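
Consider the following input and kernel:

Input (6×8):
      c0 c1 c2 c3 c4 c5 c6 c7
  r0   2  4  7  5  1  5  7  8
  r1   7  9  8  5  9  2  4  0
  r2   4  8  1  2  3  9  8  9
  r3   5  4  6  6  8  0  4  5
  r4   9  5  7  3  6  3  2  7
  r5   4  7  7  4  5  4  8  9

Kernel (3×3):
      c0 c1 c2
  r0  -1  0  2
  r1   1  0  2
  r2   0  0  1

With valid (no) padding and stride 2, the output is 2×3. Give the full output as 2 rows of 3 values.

Output[0,0]: The receptive field on the input at this output position is [2 4 7 / 7 9 8 / 4 8 1]. Elementwise product with the kernel and sum: 2·-1 + 7·2 + 7·1 + 8·2 + 1·1.

36 24 38
22 33 31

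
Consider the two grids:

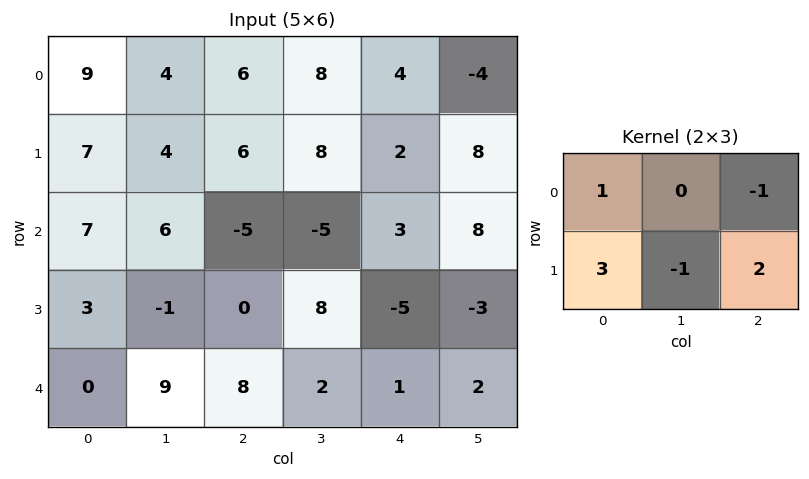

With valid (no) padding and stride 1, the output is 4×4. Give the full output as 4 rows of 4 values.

32 18 16 50
6 9 0 -2
22 24 -26 10
10 14 29 20

Output[0,0]: The receptive field on the input at this output position is [9 4 6 / 7 4 6]. Elementwise product with the kernel and sum: 9·1 + 6·-1 + 7·3 + 4·-1 + 6·2.
Output[0,1]: The receptive field on the input at this output position is [4 6 8 / 4 6 8]. Elementwise product with the kernel and sum: 4·1 + 8·-1 + 4·3 + 6·-1 + 8·2.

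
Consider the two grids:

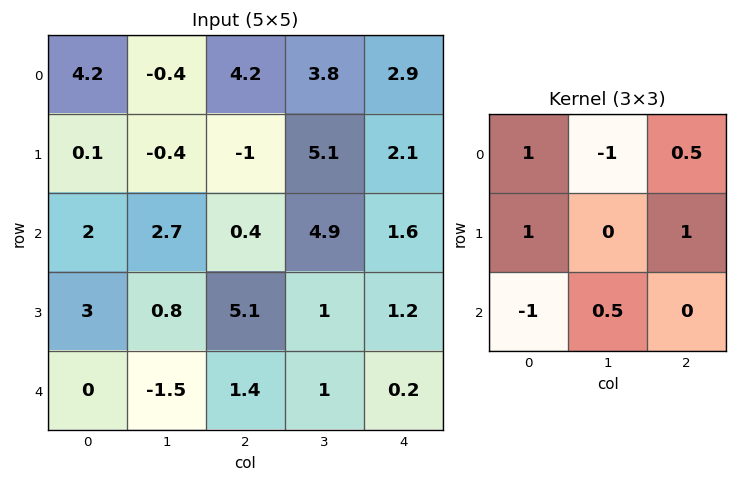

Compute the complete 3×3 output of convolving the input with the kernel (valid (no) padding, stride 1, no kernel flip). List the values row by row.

5.15 -0.5 5
-0.2 12.5 -7.65
6.85 8.75 1.7

Output[0,0]: The receptive field on the input at this output position is [4.2 -0.4 4.2 / 0.1 -0.4 -1 / 2 2.7 0.4]. Elementwise product with the kernel and sum: 4.2·1 + -0.4·-1 + 4.2·0.5 + 0.1·1 + -1·1 + 2·-1 + 2.7·0.5.
Output[0,1]: The receptive field on the input at this output position is [-0.4 4.2 3.8 / -0.4 -1 5.1 / 2.7 0.4 4.9]. Elementwise product with the kernel and sum: -0.4·1 + 4.2·-1 + 3.8·0.5 + -0.4·1 + 5.1·1 + 2.7·-1 + 0.4·0.5.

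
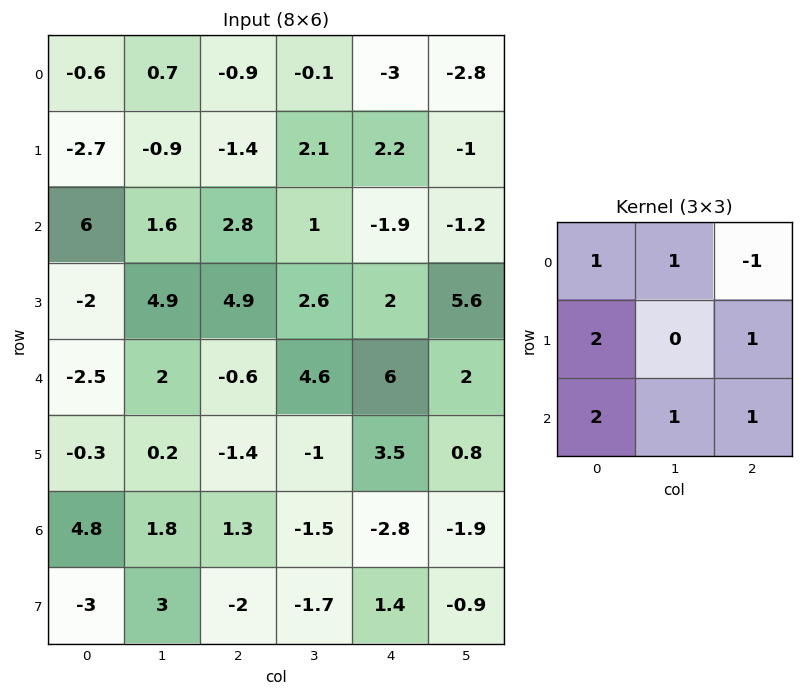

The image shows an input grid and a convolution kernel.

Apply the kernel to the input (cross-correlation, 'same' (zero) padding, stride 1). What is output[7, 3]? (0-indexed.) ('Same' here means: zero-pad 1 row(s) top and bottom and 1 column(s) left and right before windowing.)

-0

The receptive field on the zero-padded input at this output position is [1.3 -1.5 -2.8 / -2 -1.7 1.4 / 0 0 0]. Elementwise product with the kernel and sum: 1.3·1 + -1.5·1 + -2.8·-1 + -2·2 + 1.4·1 + 0·2 + 0·1 + 0·1.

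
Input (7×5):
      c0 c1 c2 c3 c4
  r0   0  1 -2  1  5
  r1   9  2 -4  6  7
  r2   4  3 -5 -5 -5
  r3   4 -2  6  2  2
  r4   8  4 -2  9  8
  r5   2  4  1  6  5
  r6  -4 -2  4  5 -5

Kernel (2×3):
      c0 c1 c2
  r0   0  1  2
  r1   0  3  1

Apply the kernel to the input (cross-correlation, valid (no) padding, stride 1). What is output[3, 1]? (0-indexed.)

13

The receptive field on the input at this output position is [-2 6 2 / 4 -2 9]. Elementwise product with the kernel and sum: 6·1 + 2·2 + -2·3 + 9·1.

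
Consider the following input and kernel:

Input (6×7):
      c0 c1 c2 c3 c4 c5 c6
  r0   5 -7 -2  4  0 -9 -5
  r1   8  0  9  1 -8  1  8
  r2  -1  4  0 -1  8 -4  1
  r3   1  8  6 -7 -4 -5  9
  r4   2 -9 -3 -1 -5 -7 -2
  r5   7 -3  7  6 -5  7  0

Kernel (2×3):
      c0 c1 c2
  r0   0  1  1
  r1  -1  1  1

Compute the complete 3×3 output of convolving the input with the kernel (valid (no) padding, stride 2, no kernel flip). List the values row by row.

-8 -12 3
17 -10 5
-15 -12 3

Output[0,0]: The receptive field on the input at this output position is [5 -7 -2 / 8 0 9]. Elementwise product with the kernel and sum: -7·1 + -2·1 + 8·-1 + 0·1 + 9·1.
Output[0,1]: The receptive field on the input at this output position is [-2 4 0 / 9 1 -8]. Elementwise product with the kernel and sum: 4·1 + 0·1 + 9·-1 + 1·1 + -8·1.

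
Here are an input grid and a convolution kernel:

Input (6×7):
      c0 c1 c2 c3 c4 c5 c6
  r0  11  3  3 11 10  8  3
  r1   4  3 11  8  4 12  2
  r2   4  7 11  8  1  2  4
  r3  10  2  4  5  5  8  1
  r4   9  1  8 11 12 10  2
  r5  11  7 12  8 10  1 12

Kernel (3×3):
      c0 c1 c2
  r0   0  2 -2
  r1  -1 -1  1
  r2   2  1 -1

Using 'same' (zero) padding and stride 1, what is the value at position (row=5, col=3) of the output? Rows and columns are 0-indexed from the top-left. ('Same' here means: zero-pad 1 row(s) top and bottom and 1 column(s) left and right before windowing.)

-12

The receptive field on the zero-padded input at this output position is [8 11 12 / 12 8 10 / 0 0 0]. Elementwise product with the kernel and sum: 11·2 + 12·-2 + 12·-1 + 8·-1 + 10·1 + 0·2 + 0·1 + 0·-1.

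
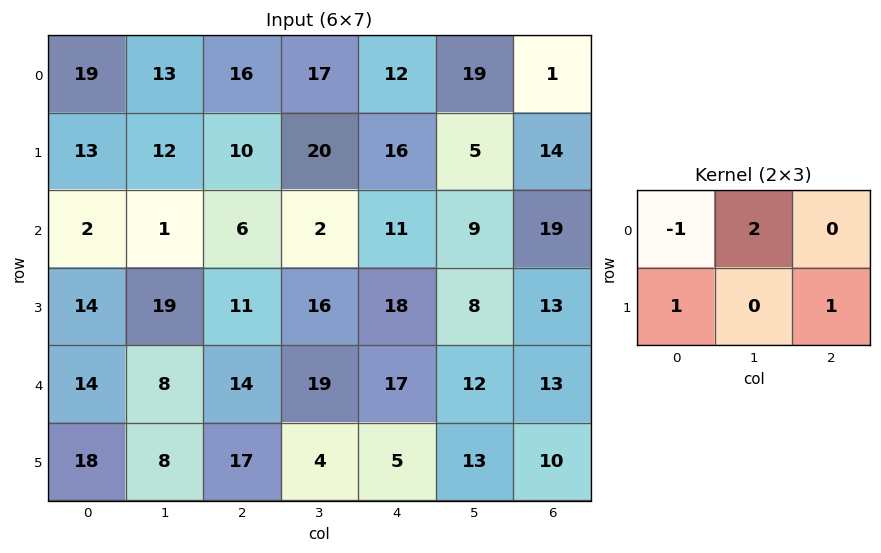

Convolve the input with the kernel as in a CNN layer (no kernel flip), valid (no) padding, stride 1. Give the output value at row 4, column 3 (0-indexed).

The receptive field on the input at this output position is [19 17 12 / 4 5 13]. Elementwise product with the kernel and sum: 19·-1 + 17·2 + 4·1 + 13·1.

32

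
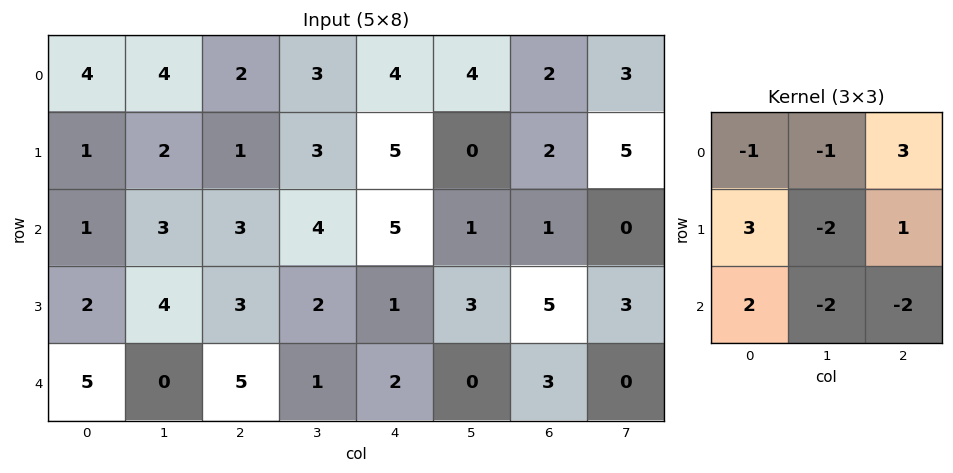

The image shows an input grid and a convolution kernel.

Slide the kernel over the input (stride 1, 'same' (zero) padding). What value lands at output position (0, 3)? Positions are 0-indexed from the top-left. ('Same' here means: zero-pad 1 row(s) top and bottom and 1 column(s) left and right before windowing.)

The receptive field on the zero-padded input at this output position is [0 0 0 / 2 3 4 / 1 3 5]. Elementwise product with the kernel and sum: 0·-1 + 0·-1 + 0·3 + 2·3 + 3·-2 + 4·1 + 1·2 + 3·-2 + 5·-2.

-10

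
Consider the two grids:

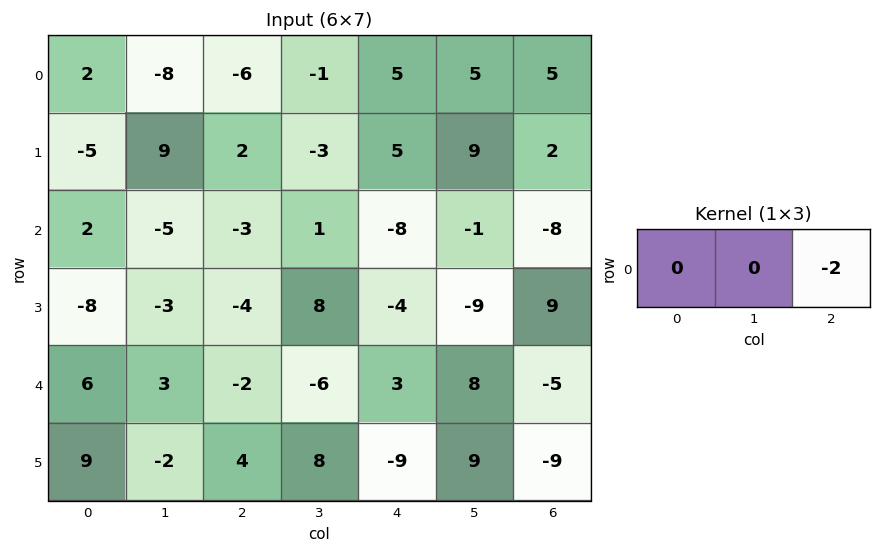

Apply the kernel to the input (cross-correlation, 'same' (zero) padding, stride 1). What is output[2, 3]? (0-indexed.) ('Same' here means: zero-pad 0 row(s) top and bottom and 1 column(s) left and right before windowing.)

The receptive field on the zero-padded input at this output position is [-3 1 -8]. Elementwise product with the kernel and sum: -8·-2.

16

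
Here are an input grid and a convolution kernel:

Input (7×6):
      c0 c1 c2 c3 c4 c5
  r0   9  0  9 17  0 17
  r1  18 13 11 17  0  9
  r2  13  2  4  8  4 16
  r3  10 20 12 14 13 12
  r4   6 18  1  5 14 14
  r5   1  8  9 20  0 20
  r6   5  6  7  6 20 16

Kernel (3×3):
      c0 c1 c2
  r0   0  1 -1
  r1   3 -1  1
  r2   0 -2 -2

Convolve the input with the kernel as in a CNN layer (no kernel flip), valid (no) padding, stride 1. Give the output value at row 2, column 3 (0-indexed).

The receptive field on the input at this output position is [8 4 16 / 14 13 12 / 5 14 14]. Elementwise product with the kernel and sum: 4·1 + 16·-1 + 14·3 + 13·-1 + 12·1 + 14·-2 + 14·-2.

-27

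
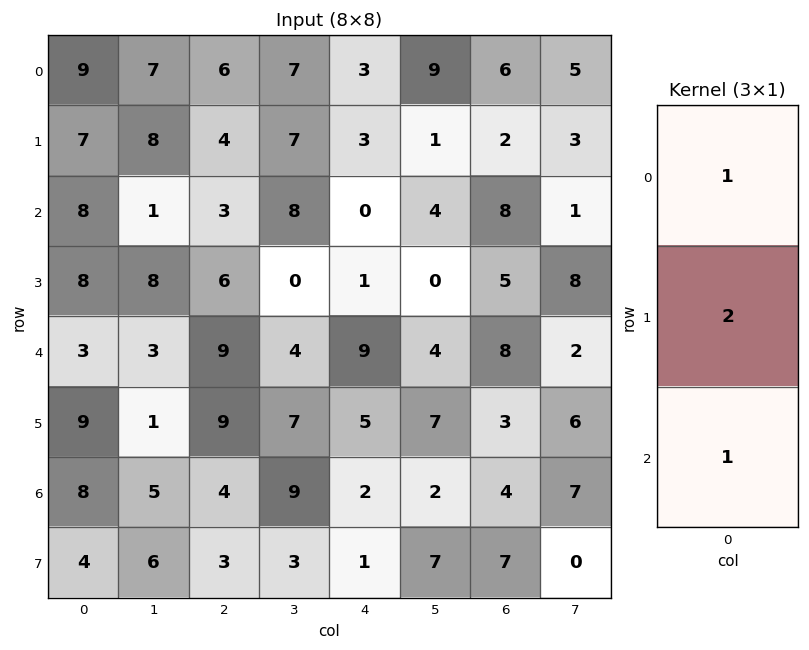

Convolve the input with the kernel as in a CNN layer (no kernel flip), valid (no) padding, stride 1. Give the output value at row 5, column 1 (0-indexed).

17

The receptive field on the input at this output position is [1 / 5 / 6]. Elementwise product with the kernel and sum: 1·1 + 5·2 + 6·1.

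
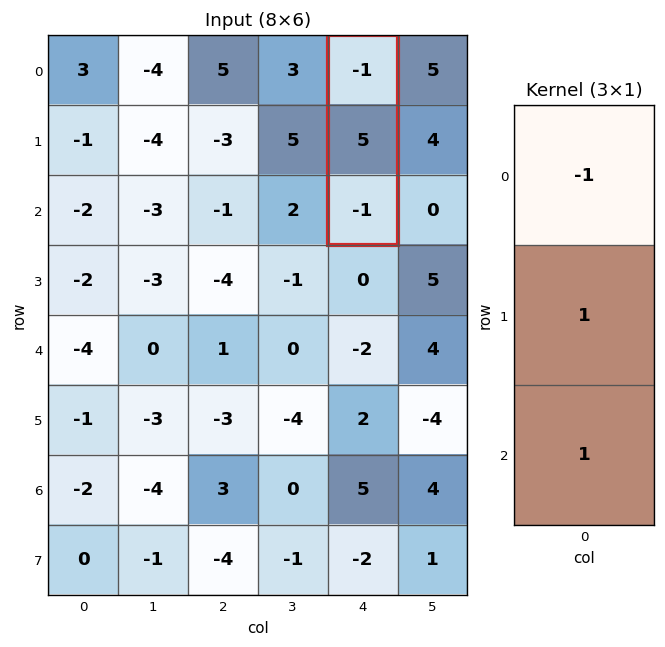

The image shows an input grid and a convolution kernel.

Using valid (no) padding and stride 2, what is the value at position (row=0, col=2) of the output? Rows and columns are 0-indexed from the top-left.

The receptive field on the input at this output position is [-1 / 5 / -1]. Elementwise product with the kernel and sum: -1·-1 + 5·1 + -1·1.

5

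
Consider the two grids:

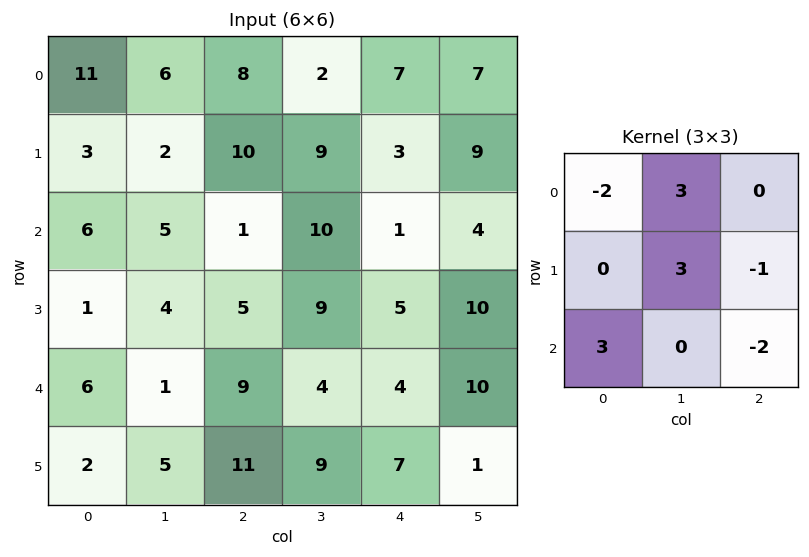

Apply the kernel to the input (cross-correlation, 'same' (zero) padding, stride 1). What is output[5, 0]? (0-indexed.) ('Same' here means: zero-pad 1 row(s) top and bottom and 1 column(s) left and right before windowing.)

19

The receptive field on the zero-padded input at this output position is [0 6 1 / 0 2 5 / 0 0 0]. Elementwise product with the kernel and sum: 0·-2 + 6·3 + 2·3 + 5·-1 + 0·3 + 0·-2.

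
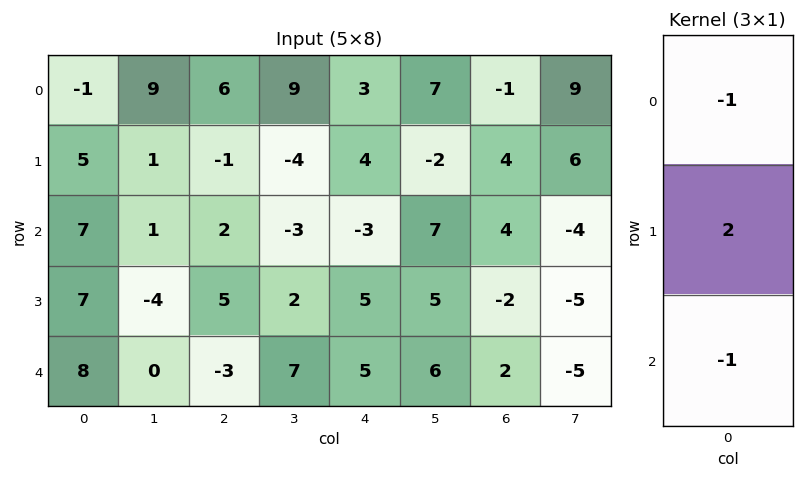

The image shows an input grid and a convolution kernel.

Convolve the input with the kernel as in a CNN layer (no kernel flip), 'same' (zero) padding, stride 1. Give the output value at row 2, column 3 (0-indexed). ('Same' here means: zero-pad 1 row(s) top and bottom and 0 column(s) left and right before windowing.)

-4

The receptive field on the zero-padded input at this output position is [-4 / -3 / 2]. Elementwise product with the kernel and sum: -4·-1 + -3·2 + 2·-1.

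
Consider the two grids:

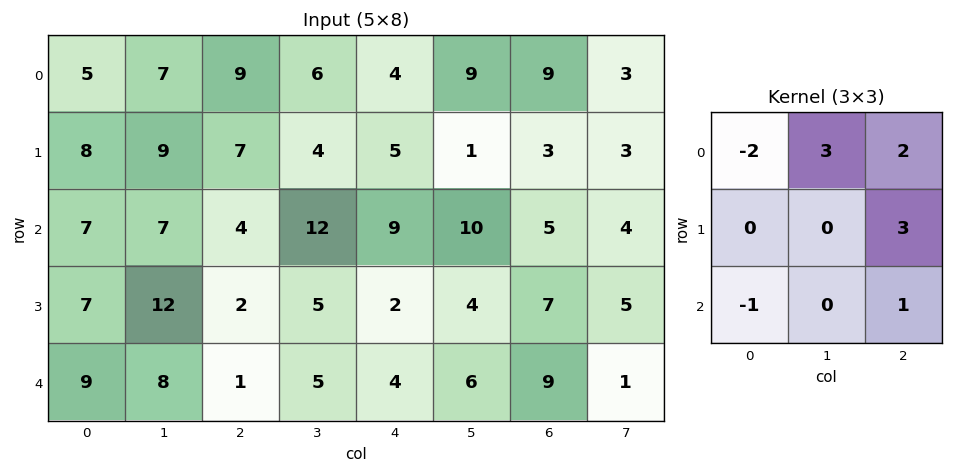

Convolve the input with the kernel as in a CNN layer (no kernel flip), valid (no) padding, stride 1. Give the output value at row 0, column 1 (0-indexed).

42

The receptive field on the input at this output position is [7 9 6 / 9 7 4 / 7 4 12]. Elementwise product with the kernel and sum: 7·-2 + 9·3 + 6·2 + 4·3 + 7·-1 + 12·1.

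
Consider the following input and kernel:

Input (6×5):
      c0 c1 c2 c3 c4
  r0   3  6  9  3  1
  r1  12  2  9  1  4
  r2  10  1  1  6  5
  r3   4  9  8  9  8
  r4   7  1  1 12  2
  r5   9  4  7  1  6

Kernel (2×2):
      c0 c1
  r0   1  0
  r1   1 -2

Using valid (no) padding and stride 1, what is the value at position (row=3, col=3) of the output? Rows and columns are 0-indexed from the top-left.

The receptive field on the input at this output position is [9 8 / 12 2]. Elementwise product with the kernel and sum: 9·1 + 12·1 + 2·-2.

17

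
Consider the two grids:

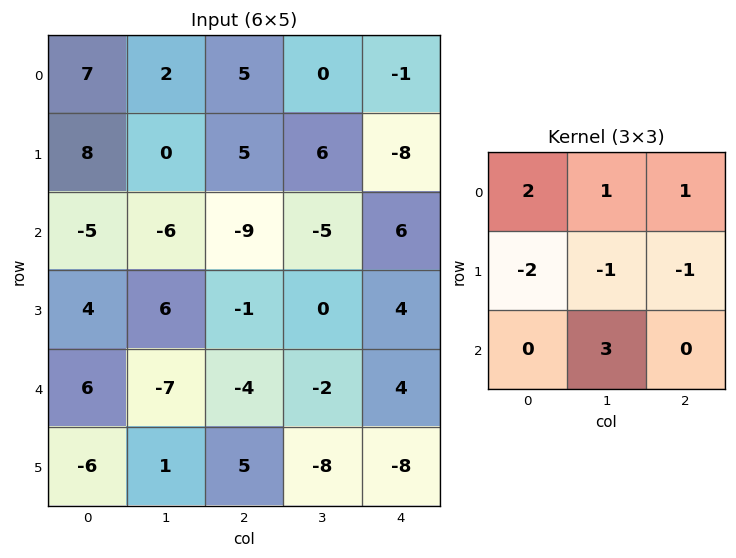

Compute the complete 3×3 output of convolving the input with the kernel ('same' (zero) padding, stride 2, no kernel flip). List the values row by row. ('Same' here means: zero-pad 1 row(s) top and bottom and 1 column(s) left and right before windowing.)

Output[0,0]: The receptive field on the zero-padded input at this output position is [0 0 0 / 0 7 2 / 0 8 0]. Elementwise product with the kernel and sum: 0·2 + 0·1 + 0·1 + 0·-2 + 7·-1 + 2·-1 + 8·3.
Output[0,1]: The receptive field on the zero-padded input at this output position is [0 0 0 / 2 5 0 / 0 5 6]. Elementwise product with the kernel and sum: 0·2 + 0·1 + 0·1 + 2·-2 + 5·-1 + 0·-1 + 5·3.

15 6 -23
31 34 20
-7 46 -20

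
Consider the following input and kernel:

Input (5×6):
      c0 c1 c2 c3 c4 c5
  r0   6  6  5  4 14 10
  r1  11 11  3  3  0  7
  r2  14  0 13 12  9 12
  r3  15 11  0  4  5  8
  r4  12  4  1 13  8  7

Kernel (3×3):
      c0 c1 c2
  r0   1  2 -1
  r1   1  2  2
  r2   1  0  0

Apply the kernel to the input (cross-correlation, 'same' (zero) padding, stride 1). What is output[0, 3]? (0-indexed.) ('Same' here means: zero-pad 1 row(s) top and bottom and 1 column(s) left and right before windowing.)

44

The receptive field on the zero-padded input at this output position is [0 0 0 / 5 4 14 / 3 3 0]. Elementwise product with the kernel and sum: 0·1 + 0·2 + 0·-1 + 5·1 + 4·2 + 14·2 + 3·1.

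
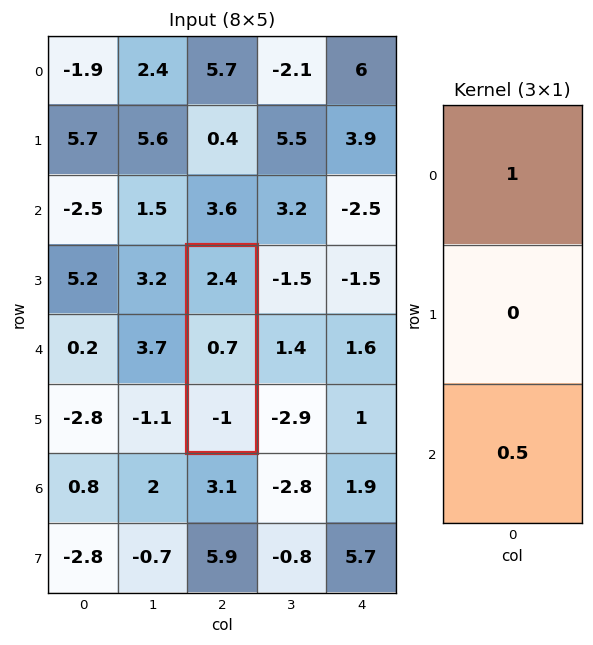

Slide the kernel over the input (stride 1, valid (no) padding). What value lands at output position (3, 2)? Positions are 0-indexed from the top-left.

The receptive field on the input at this output position is [2.4 / 0.7 / -1]. Elementwise product with the kernel and sum: 2.4·1 + -1·0.5.

1.9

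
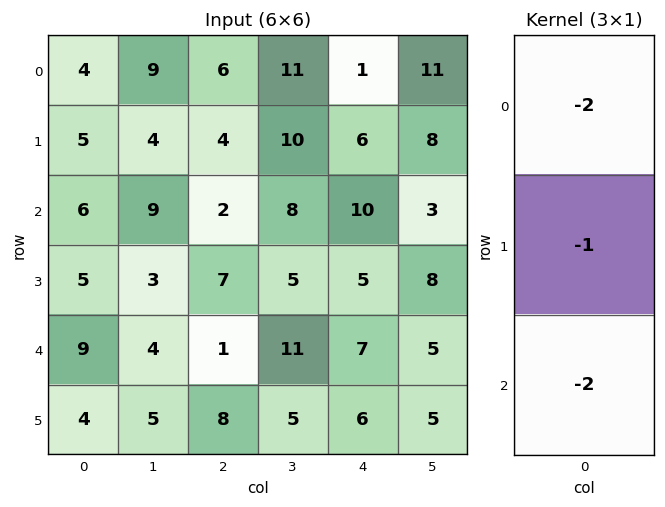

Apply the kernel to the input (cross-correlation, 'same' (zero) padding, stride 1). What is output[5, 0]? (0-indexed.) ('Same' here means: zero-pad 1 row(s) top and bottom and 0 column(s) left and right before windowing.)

-22

The receptive field on the zero-padded input at this output position is [9 / 4 / 0]. Elementwise product with the kernel and sum: 9·-2 + 4·-1 + 0·-2.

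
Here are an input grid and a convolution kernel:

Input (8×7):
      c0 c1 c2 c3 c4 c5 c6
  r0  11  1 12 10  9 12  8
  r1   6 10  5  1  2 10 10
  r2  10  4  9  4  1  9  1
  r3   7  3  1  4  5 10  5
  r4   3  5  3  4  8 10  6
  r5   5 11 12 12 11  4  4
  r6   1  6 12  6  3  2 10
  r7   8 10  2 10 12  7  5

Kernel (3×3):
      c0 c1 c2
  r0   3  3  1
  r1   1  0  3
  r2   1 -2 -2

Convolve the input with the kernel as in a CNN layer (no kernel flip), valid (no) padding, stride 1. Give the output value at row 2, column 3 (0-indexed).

The receptive field on the input at this output position is [4 1 9 / 4 5 10 / 4 8 10]. Elementwise product with the kernel and sum: 4·3 + 1·3 + 9·1 + 4·1 + 10·3 + 4·1 + 8·-2 + 10·-2.

26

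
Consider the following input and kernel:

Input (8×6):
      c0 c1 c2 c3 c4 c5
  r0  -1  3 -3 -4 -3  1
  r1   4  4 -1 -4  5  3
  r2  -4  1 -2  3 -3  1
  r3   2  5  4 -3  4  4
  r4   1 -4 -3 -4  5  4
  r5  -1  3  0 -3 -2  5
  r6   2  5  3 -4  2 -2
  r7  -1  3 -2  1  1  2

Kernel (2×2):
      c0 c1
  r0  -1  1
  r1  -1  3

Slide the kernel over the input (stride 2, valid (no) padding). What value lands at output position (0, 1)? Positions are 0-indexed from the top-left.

The receptive field on the input at this output position is [-3 -4 / -1 -4]. Elementwise product with the kernel and sum: -3·-1 + -4·1 + -1·-1 + -4·3.

-12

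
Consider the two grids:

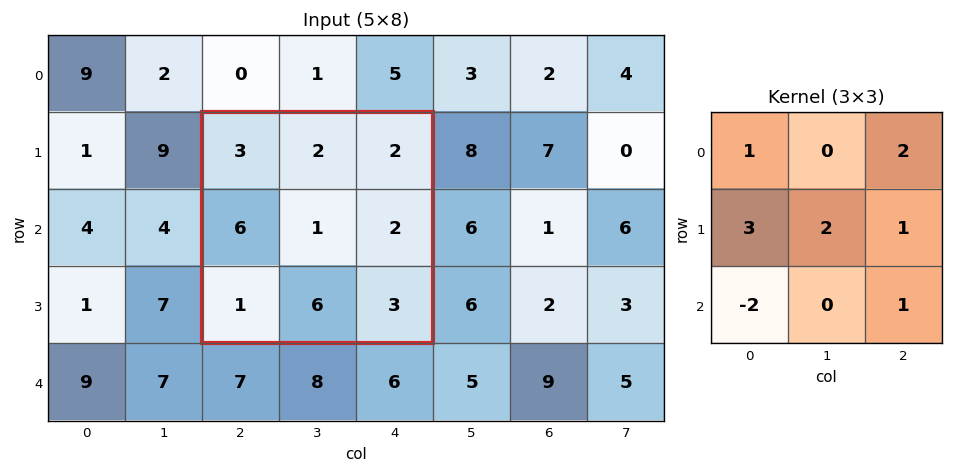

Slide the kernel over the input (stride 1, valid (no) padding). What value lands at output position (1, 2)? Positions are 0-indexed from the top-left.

30

The receptive field on the input at this output position is [3 2 2 / 6 1 2 / 1 6 3]. Elementwise product with the kernel and sum: 3·1 + 2·2 + 6·3 + 1·2 + 2·1 + 1·-2 + 3·1.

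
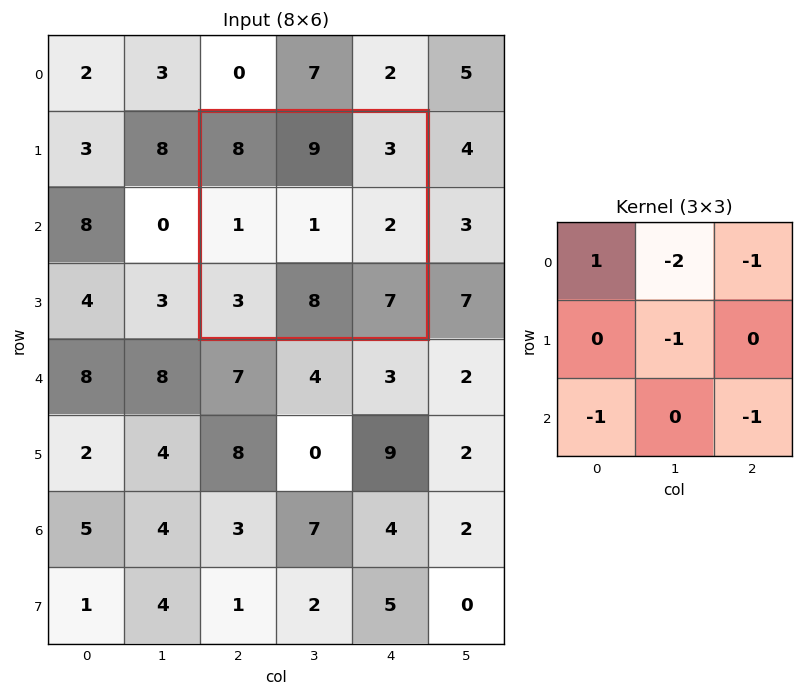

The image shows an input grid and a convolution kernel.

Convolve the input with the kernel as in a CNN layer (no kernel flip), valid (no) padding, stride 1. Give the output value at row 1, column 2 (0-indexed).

The receptive field on the input at this output position is [8 9 3 / 1 1 2 / 3 8 7]. Elementwise product with the kernel and sum: 8·1 + 9·-2 + 3·-1 + 1·-1 + 3·-1 + 7·-1.

-24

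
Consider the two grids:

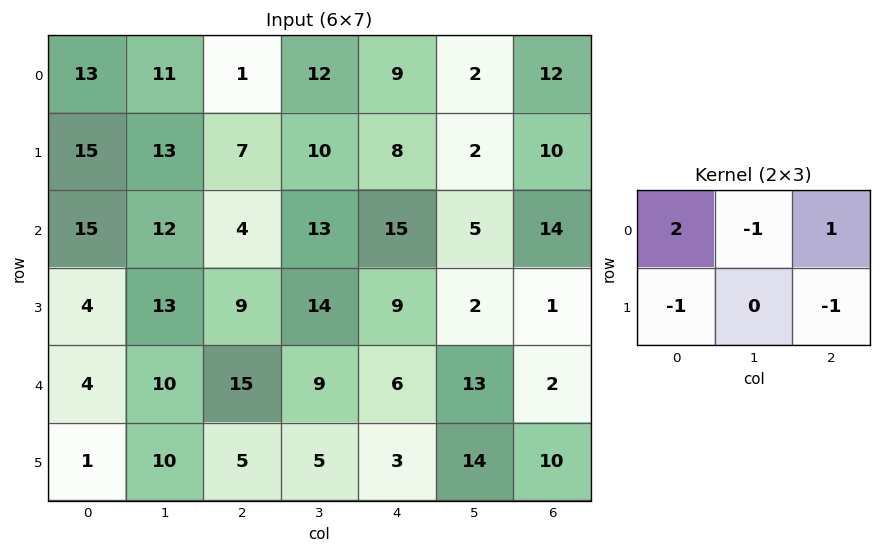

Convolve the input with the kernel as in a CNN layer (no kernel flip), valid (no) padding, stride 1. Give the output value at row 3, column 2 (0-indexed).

-8

The receptive field on the input at this output position is [9 14 9 / 15 9 6]. Elementwise product with the kernel and sum: 9·2 + 14·-1 + 9·1 + 15·-1 + 6·-1.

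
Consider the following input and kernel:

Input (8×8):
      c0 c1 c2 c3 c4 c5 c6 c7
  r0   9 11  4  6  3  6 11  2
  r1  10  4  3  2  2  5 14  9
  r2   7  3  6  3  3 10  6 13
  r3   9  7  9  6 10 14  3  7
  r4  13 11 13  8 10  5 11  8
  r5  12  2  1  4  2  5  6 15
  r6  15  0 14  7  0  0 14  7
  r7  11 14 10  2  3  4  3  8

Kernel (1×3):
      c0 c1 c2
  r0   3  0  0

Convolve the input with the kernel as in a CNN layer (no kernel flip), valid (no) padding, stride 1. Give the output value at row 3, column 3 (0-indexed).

The receptive field on the input at this output position is [6 10 14]. Elementwise product with the kernel and sum: 6·3.

18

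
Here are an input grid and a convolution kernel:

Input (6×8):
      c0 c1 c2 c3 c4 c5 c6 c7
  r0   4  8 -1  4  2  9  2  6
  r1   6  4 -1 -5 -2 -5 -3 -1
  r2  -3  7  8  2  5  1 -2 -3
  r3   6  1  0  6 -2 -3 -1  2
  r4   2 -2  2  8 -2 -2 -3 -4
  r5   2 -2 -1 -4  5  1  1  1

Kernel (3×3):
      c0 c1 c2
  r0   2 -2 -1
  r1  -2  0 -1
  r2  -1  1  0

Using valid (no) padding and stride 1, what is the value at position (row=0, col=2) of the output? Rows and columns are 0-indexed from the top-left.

The receptive field on the input at this output position is [-1 4 2 / -1 -5 -2 / 8 2 5]. Elementwise product with the kernel and sum: -1·2 + 4·-2 + 2·-1 + -1·-2 + -2·-1 + 8·-1 + 2·1.

-14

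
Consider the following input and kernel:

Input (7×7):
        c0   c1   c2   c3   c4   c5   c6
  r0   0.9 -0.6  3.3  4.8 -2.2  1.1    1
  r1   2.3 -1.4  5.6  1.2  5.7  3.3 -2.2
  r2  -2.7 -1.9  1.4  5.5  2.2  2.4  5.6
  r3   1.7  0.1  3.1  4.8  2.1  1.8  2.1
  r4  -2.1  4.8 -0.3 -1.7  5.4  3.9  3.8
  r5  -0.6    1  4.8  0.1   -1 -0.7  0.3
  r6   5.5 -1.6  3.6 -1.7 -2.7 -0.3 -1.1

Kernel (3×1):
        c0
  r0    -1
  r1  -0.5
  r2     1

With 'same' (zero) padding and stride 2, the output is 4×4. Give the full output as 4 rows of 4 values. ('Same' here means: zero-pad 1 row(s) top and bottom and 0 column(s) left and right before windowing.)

Output[0,0]: The receptive field on the zero-padded input at this output position is [0 / 0.9 / 2.3]. Elementwise product with the kernel and sum: 0·-1 + 0.9·-0.5 + 2.3·1.

1.85 3.95 6.8 -2.7
0.75 -3.2 -4.7 1.5
-1.25 1.85 -5.8 -3.7
-2.15 -6.6 2.35 0.25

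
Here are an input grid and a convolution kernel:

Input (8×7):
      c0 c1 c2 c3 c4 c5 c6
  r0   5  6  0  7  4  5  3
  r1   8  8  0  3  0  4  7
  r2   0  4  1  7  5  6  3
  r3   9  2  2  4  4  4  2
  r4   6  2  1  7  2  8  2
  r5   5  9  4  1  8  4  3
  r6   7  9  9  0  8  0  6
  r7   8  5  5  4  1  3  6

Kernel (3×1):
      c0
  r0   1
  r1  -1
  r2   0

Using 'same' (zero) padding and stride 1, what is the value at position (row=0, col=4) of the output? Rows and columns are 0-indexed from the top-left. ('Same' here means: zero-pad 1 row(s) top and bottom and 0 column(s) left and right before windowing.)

The receptive field on the zero-padded input at this output position is [0 / 4 / 0]. Elementwise product with the kernel and sum: 0·1 + 4·-1.

-4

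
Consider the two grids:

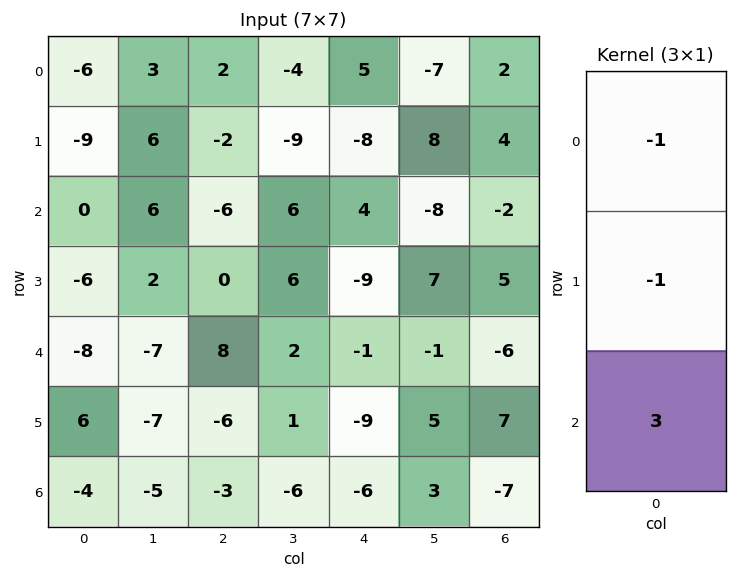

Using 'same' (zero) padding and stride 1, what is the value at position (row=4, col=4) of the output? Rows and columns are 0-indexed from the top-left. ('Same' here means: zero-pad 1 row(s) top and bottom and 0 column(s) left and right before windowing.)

The receptive field on the zero-padded input at this output position is [-9 / -1 / -9]. Elementwise product with the kernel and sum: -9·-1 + -1·-1 + -9·3.

-17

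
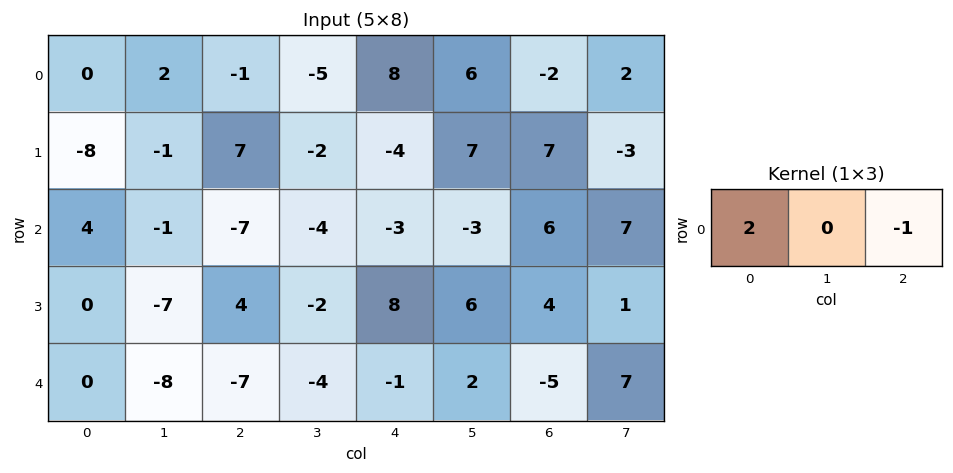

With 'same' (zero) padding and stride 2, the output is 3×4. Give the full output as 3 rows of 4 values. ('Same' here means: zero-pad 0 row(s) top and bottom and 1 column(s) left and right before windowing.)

Output[0,0]: The receptive field on the zero-padded input at this output position is [0 0 2]. Elementwise product with the kernel and sum: 0·2 + 2·-1.
Output[0,1]: The receptive field on the zero-padded input at this output position is [2 -1 -5]. Elementwise product with the kernel and sum: 2·2 + -5·-1.

-2 9 -16 10
1 2 -5 -13
8 -12 -10 -3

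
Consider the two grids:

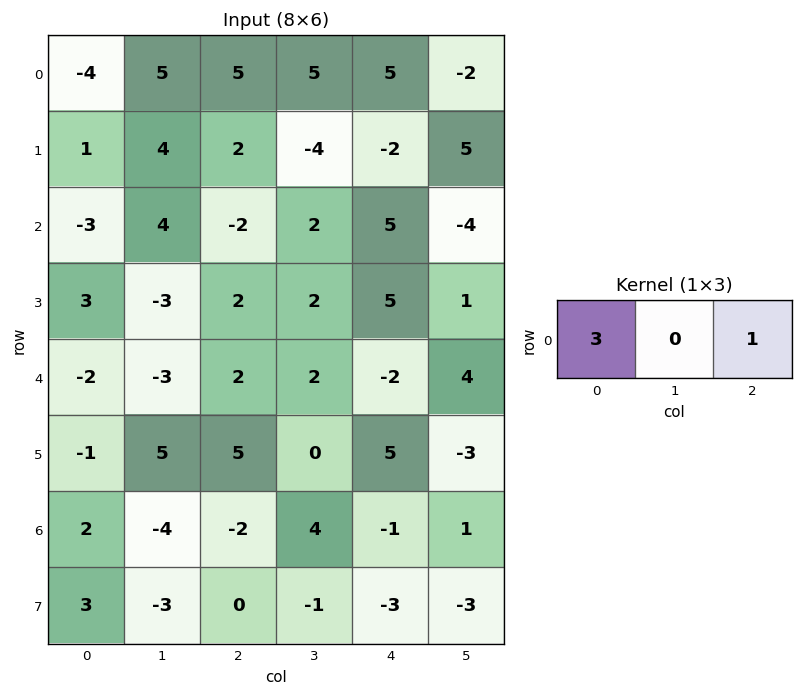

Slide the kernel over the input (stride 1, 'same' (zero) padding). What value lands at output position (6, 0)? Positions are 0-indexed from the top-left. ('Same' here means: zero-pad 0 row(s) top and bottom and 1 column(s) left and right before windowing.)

-4

The receptive field on the zero-padded input at this output position is [0 2 -4]. Elementwise product with the kernel and sum: 0·3 + -4·1.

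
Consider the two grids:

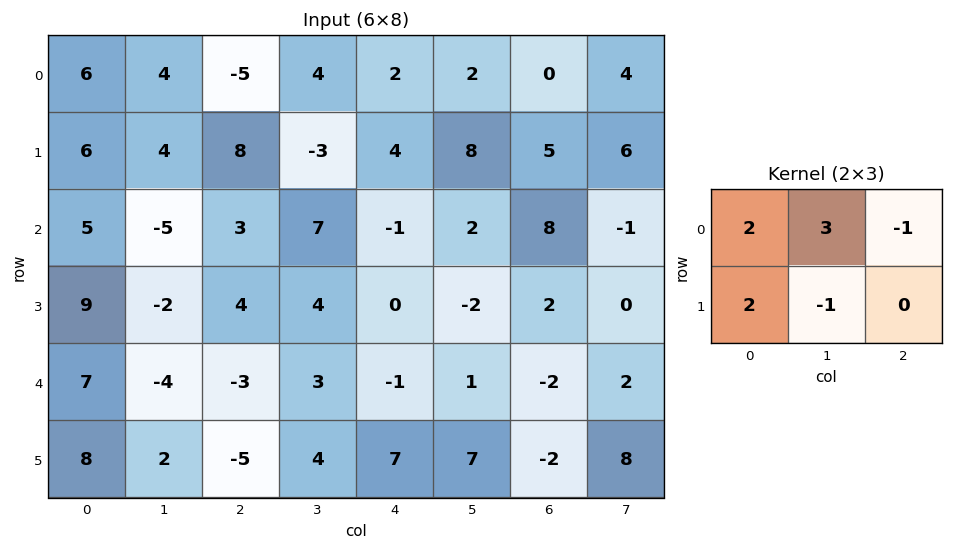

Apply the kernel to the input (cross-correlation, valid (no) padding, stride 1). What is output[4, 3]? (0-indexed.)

The receptive field on the input at this output position is [3 -1 1 / 4 7 7]. Elementwise product with the kernel and sum: 3·2 + -1·3 + 1·-1 + 4·2 + 7·-1.

3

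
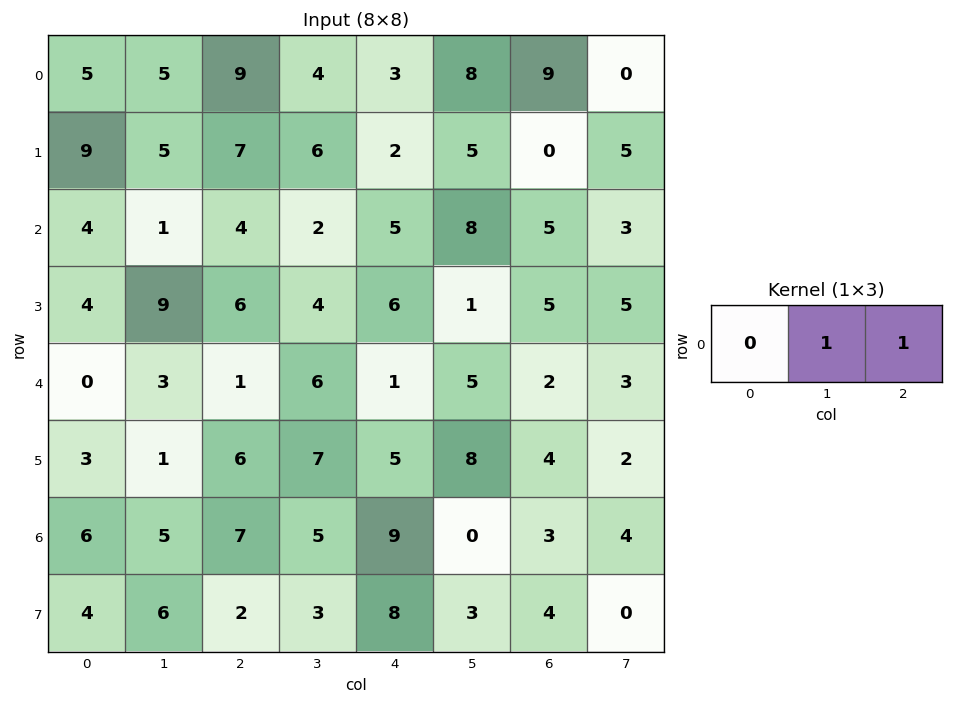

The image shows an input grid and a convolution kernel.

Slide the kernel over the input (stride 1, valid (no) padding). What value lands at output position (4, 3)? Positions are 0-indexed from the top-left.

6

The receptive field on the input at this output position is [6 1 5]. Elementwise product with the kernel and sum: 1·1 + 5·1.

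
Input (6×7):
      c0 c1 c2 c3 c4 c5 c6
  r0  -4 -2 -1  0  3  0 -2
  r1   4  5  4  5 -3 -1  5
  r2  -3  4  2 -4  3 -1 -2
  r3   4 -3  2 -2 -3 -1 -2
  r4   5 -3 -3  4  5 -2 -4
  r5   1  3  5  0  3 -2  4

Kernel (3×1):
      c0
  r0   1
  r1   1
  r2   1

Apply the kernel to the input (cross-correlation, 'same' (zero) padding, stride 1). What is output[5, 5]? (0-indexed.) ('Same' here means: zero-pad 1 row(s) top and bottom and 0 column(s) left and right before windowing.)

The receptive field on the zero-padded input at this output position is [-2 / -2 / 0]. Elementwise product with the kernel and sum: -2·1 + -2·1 + 0·1.

-4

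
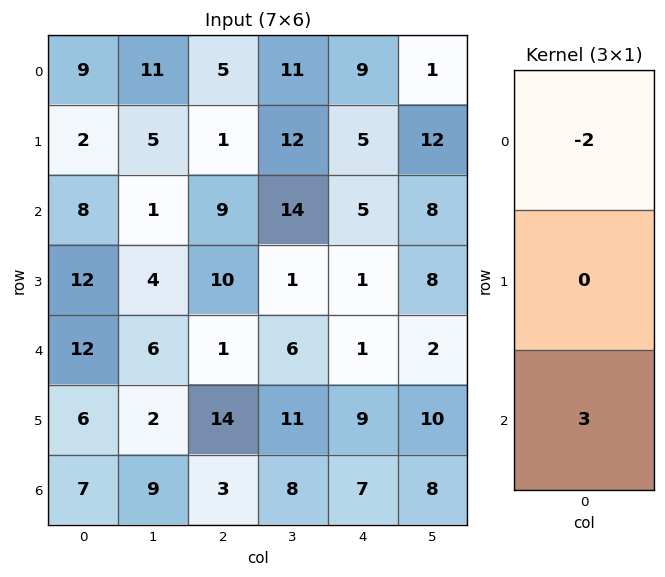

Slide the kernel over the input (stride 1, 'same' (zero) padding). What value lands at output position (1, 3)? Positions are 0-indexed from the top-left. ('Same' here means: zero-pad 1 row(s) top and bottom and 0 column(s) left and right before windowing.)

20

The receptive field on the zero-padded input at this output position is [11 / 12 / 14]. Elementwise product with the kernel and sum: 11·-2 + 14·3.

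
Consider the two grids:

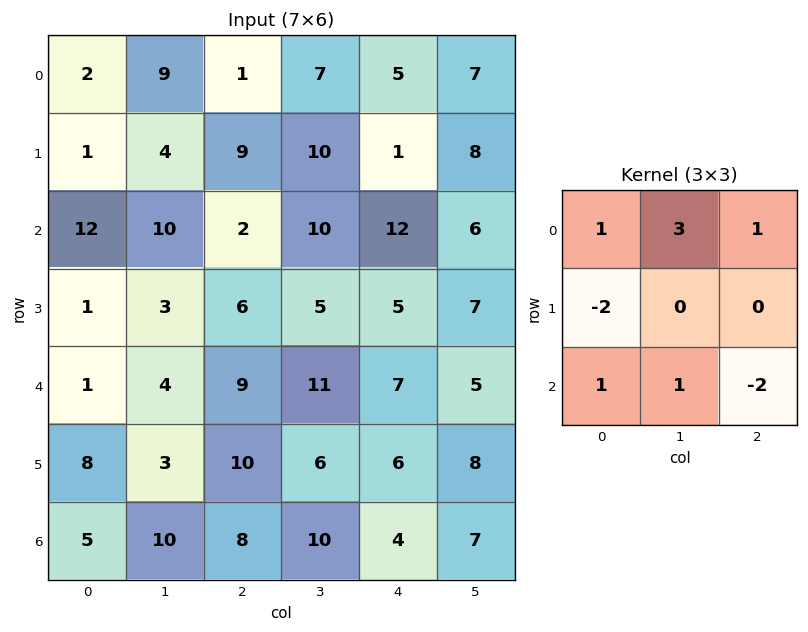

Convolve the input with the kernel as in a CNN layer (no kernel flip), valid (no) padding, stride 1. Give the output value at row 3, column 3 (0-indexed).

The receptive field on the input at this output position is [5 5 7 / 11 7 5 / 6 6 8]. Elementwise product with the kernel and sum: 5·1 + 5·3 + 7·1 + 11·-2 + 6·1 + 6·1 + 8·-2.

1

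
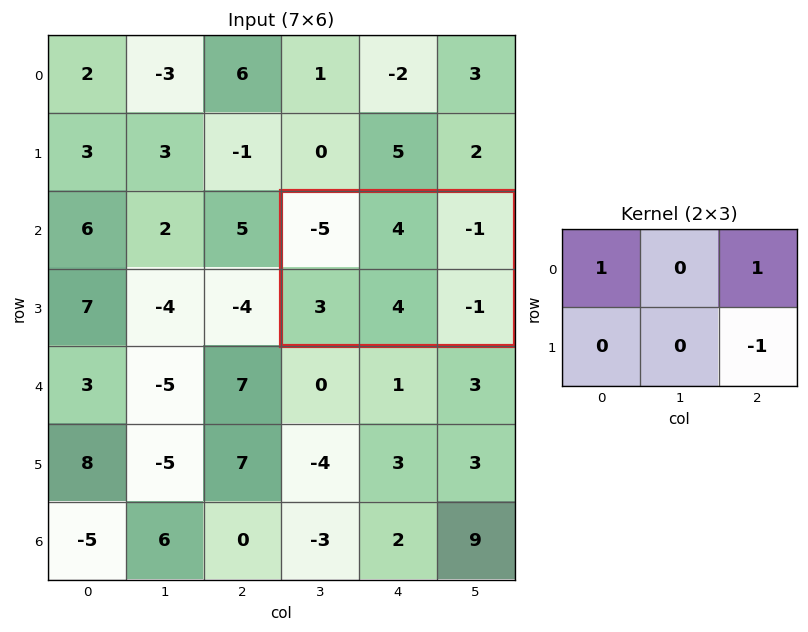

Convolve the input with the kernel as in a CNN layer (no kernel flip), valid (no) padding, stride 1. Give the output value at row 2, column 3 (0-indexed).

-5

The receptive field on the input at this output position is [-5 4 -1 / 3 4 -1]. Elementwise product with the kernel and sum: -5·1 + -1·1 + -1·-1.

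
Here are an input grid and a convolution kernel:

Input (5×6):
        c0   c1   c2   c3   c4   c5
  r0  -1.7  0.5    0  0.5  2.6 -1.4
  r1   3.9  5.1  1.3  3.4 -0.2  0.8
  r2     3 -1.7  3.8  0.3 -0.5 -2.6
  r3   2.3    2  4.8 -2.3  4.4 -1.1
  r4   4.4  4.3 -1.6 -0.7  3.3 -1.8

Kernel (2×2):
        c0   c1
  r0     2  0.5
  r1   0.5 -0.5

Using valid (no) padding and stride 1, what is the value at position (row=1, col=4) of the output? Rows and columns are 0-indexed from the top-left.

1.05

The receptive field on the input at this output position is [-0.2 0.8 / -0.5 -2.6]. Elementwise product with the kernel and sum: -0.2·2 + 0.8·0.5 + -0.5·0.5 + -2.6·-0.5.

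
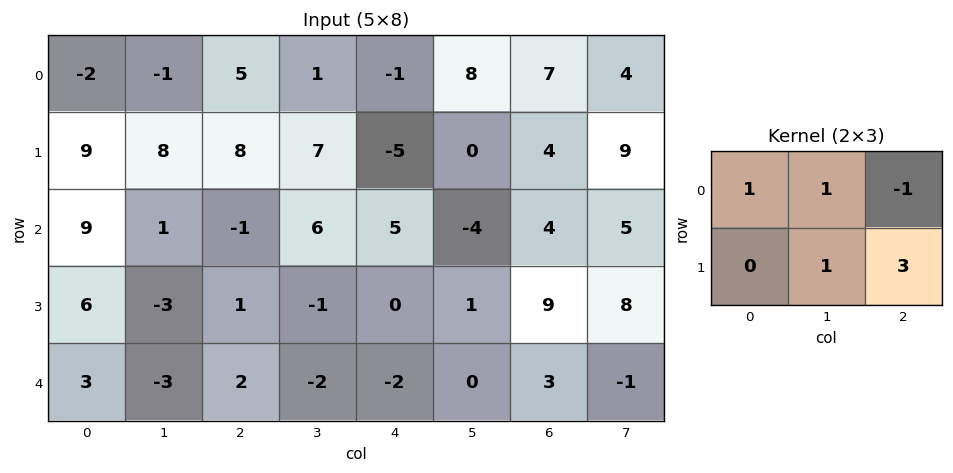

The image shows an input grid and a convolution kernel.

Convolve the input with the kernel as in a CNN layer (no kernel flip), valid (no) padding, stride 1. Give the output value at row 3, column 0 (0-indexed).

The receptive field on the input at this output position is [6 -3 1 / 3 -3 2]. Elementwise product with the kernel and sum: 6·1 + -3·1 + 1·-1 + -3·1 + 2·3.

5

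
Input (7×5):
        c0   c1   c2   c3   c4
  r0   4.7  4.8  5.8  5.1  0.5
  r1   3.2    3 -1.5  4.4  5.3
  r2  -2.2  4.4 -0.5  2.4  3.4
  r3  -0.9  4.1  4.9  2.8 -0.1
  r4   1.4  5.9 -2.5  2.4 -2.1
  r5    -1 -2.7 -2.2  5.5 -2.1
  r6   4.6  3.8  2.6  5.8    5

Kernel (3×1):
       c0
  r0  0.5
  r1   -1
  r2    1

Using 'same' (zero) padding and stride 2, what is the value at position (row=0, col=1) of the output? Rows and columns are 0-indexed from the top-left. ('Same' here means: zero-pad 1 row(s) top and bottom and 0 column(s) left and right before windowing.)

-7.3

The receptive field on the zero-padded input at this output position is [0 / 5.8 / -1.5]. Elementwise product with the kernel and sum: 0·0.5 + 5.8·-1 + -1.5·1.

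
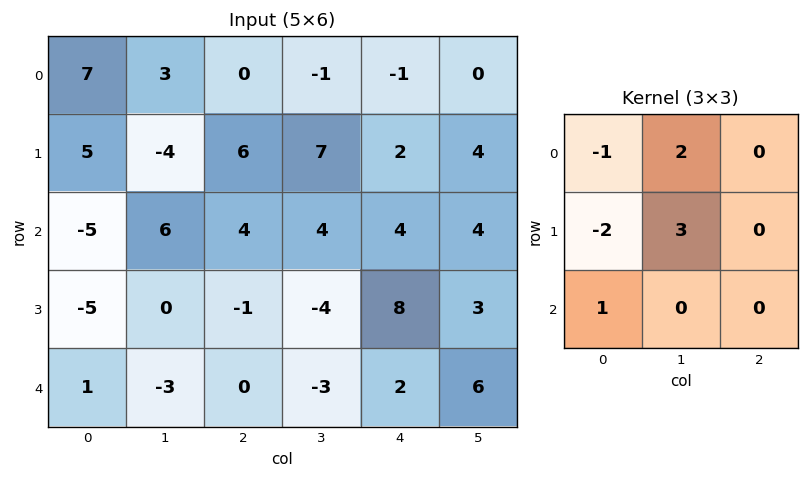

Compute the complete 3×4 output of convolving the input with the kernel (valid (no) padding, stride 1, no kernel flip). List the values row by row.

-28 29 11 -5
10 16 11 -3
28 -4 -6 33

Output[0,0]: The receptive field on the input at this output position is [7 3 0 / 5 -4 6 / -5 6 4]. Elementwise product with the kernel and sum: 7·-1 + 3·2 + 5·-2 + -4·3 + -5·1.
Output[0,1]: The receptive field on the input at this output position is [3 0 -1 / -4 6 7 / 6 4 4]. Elementwise product with the kernel and sum: 3·-1 + 0·2 + -4·-2 + 6·3 + 6·1.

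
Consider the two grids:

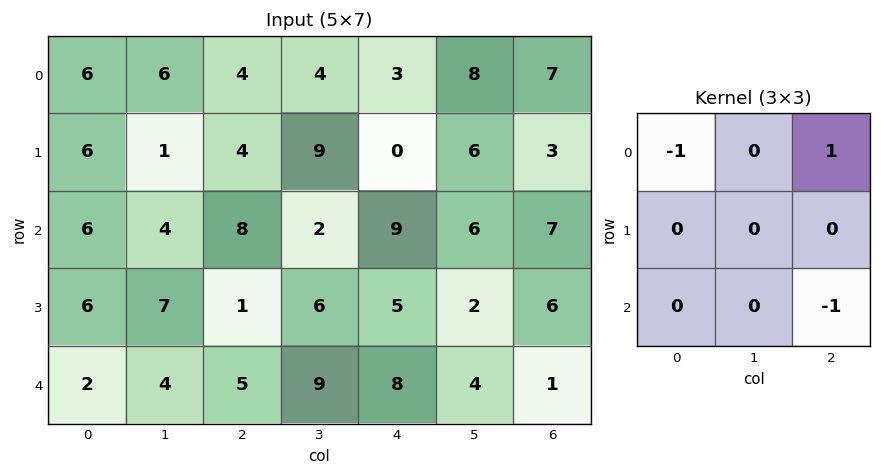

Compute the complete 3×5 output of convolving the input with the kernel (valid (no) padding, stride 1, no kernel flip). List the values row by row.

-10 -4 -10 -2 -3
-3 2 -9 -5 -3
-3 -11 -7 0 -3

Output[0,0]: The receptive field on the input at this output position is [6 6 4 / 6 1 4 / 6 4 8]. Elementwise product with the kernel and sum: 6·-1 + 4·1 + 8·-1.
Output[0,1]: The receptive field on the input at this output position is [6 4 4 / 1 4 9 / 4 8 2]. Elementwise product with the kernel and sum: 6·-1 + 4·1 + 2·-1.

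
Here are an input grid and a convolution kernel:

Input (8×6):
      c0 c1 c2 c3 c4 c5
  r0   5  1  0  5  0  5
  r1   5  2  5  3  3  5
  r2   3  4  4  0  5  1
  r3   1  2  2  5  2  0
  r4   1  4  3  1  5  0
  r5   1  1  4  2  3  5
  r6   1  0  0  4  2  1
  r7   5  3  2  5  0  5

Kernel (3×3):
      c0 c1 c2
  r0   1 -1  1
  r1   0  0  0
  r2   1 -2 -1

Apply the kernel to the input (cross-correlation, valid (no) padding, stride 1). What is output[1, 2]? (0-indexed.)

The receptive field on the input at this output position is [5 3 3 / 4 0 5 / 2 5 2]. Elementwise product with the kernel and sum: 5·1 + 3·-1 + 3·1 + 2·1 + 5·-2 + 2·-1.

-5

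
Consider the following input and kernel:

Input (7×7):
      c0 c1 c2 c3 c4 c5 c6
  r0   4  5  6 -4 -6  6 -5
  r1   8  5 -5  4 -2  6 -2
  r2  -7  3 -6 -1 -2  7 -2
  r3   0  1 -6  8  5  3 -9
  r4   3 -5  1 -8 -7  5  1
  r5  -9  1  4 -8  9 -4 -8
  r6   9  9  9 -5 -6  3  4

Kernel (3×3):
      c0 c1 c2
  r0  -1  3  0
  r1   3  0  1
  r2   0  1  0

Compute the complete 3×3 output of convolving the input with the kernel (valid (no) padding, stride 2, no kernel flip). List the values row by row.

Output[0,0]: The receptive field on the input at this output position is [4 5 6 / 8 5 -5 / -7 3 -6]. Elementwise product with the kernel and sum: 4·-1 + 5·3 + 8·3 + -5·1 + 3·1.

33 -36 23
5 -18 34
-32 -9 44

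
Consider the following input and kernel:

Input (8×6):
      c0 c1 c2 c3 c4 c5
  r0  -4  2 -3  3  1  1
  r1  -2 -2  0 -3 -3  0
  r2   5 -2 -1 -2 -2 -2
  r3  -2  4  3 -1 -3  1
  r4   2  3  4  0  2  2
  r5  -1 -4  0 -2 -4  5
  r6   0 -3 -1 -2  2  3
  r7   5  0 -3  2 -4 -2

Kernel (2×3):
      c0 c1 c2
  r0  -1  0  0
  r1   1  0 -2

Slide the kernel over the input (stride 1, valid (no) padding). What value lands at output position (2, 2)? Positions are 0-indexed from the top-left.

10

The receptive field on the input at this output position is [-1 -2 -2 / 3 -1 -3]. Elementwise product with the kernel and sum: -1·-1 + 3·1 + -3·-2.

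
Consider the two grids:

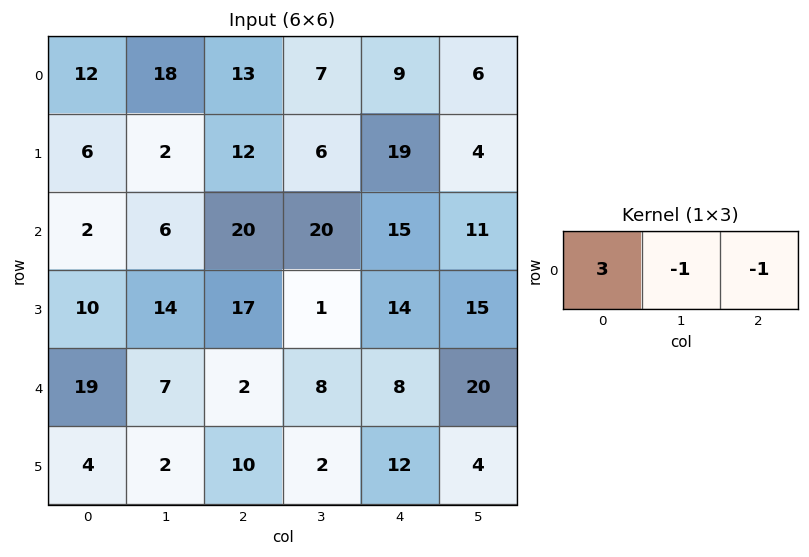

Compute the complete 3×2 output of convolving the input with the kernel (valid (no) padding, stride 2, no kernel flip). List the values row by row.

5 23
-20 25
48 -10

Output[0,0]: The receptive field on the input at this output position is [12 18 13]. Elementwise product with the kernel and sum: 12·3 + 18·-1 + 13·-1.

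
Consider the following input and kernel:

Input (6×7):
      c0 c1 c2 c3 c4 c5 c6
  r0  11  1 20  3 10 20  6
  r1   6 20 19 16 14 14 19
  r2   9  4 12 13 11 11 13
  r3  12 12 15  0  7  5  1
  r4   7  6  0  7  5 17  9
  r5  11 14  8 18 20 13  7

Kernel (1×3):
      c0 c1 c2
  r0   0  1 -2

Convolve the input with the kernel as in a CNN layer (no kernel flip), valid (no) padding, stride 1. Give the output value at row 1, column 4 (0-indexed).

The receptive field on the input at this output position is [14 14 19]. Elementwise product with the kernel and sum: 14·1 + 19·-2.

-24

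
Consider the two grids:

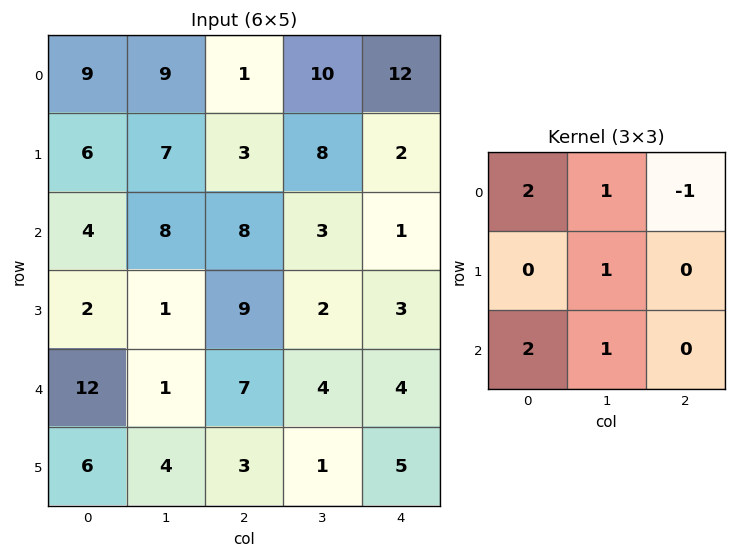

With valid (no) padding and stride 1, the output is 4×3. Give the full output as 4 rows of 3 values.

49 36 27
29 28 35
34 39 38
13 27 28

Output[0,0]: The receptive field on the input at this output position is [9 9 1 / 6 7 3 / 4 8 8]. Elementwise product with the kernel and sum: 9·2 + 9·1 + 1·-1 + 7·1 + 4·2 + 8·1.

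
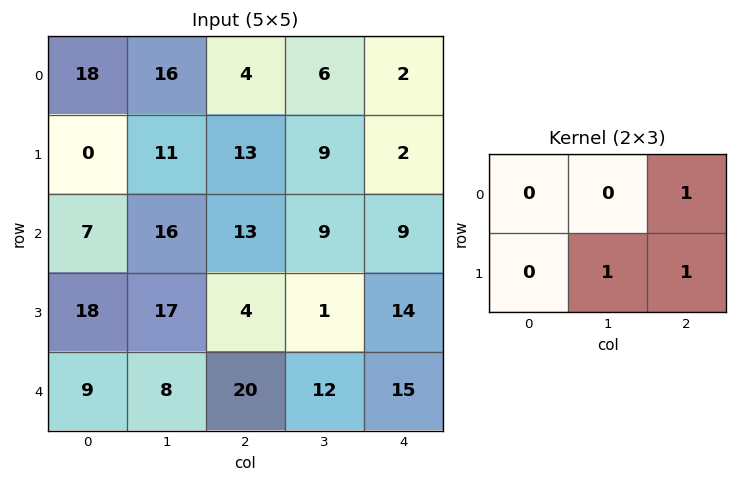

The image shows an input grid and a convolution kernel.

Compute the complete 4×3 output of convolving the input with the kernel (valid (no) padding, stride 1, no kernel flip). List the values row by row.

28 28 13
42 31 20
34 14 24
32 33 41

Output[0,0]: The receptive field on the input at this output position is [18 16 4 / 0 11 13]. Elementwise product with the kernel and sum: 4·1 + 11·1 + 13·1.
Output[0,1]: The receptive field on the input at this output position is [16 4 6 / 11 13 9]. Elementwise product with the kernel and sum: 6·1 + 13·1 + 9·1.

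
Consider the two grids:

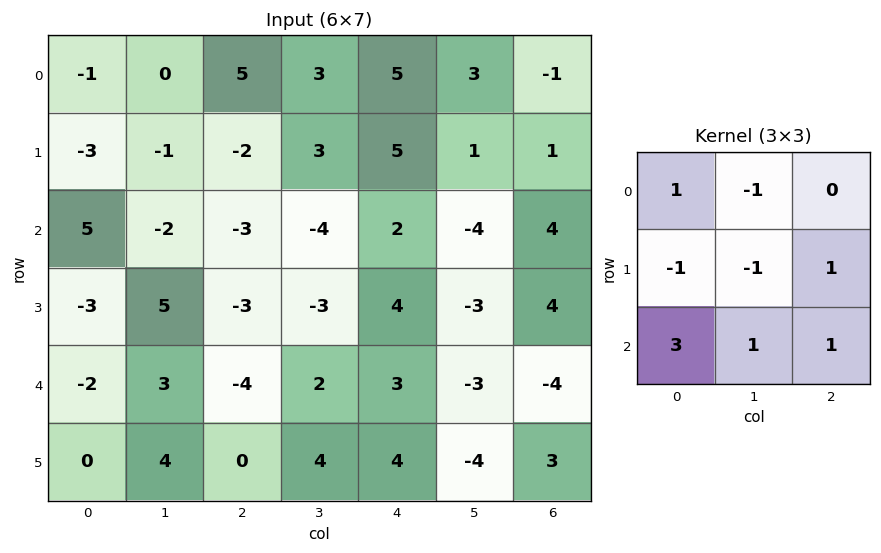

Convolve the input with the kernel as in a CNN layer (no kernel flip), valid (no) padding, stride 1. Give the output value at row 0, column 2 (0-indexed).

The receptive field on the input at this output position is [5 3 5 / -2 3 5 / -3 -4 2]. Elementwise product with the kernel and sum: 5·1 + 3·-1 + -2·-1 + 3·-1 + 5·1 + -3·3 + -4·1 + 2·1.

-5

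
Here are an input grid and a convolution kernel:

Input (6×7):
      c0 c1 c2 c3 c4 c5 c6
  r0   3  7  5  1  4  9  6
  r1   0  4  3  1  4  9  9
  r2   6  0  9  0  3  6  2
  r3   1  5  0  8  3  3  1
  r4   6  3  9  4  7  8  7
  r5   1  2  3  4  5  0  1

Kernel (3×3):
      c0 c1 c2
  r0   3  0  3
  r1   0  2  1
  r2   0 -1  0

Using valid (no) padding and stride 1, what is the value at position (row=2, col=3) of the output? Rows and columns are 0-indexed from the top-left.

The receptive field on the input at this output position is [0 3 6 / 8 3 3 / 4 7 8]. Elementwise product with the kernel and sum: 0·3 + 6·3 + 3·2 + 3·1 + 7·-1.

20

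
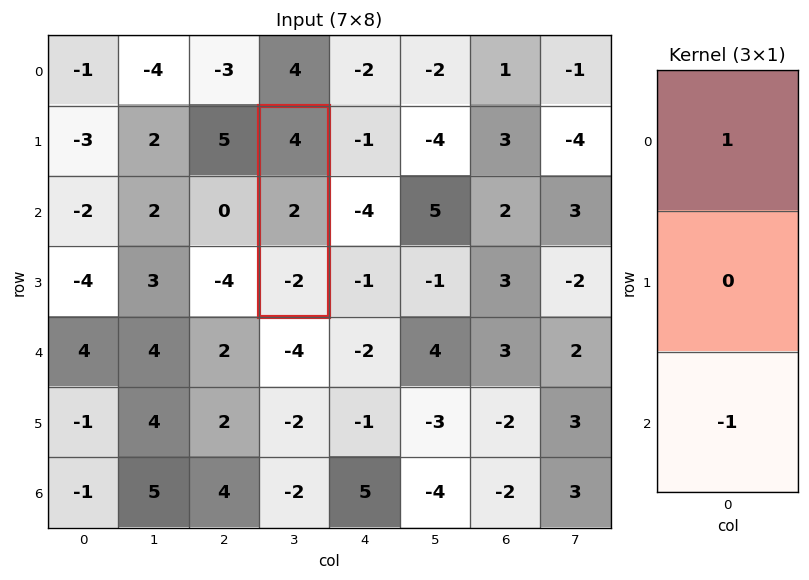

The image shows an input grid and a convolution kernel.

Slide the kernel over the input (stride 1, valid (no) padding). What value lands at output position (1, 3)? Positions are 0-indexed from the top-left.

The receptive field on the input at this output position is [4 / 2 / -2]. Elementwise product with the kernel and sum: 4·1 + -2·-1.

6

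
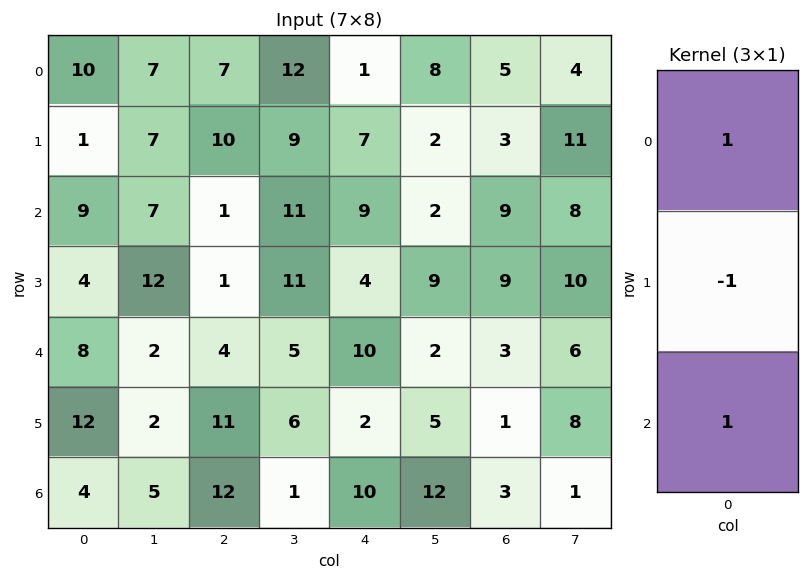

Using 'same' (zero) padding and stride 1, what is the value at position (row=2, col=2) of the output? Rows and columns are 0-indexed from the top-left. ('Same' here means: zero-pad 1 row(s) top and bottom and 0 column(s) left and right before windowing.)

The receptive field on the zero-padded input at this output position is [10 / 1 / 1]. Elementwise product with the kernel and sum: 10·1 + 1·-1 + 1·1.

10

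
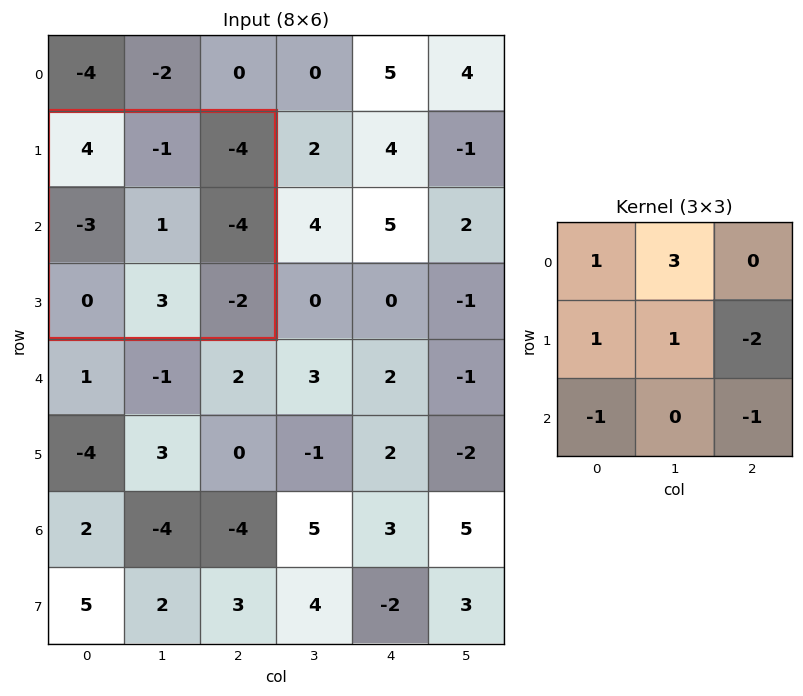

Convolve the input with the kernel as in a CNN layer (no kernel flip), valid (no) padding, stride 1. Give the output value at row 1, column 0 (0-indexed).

9

The receptive field on the input at this output position is [4 -1 -4 / -3 1 -4 / 0 3 -2]. Elementwise product with the kernel and sum: 4·1 + -1·3 + -3·1 + 1·1 + -4·-2 + 0·-1 + -2·-1.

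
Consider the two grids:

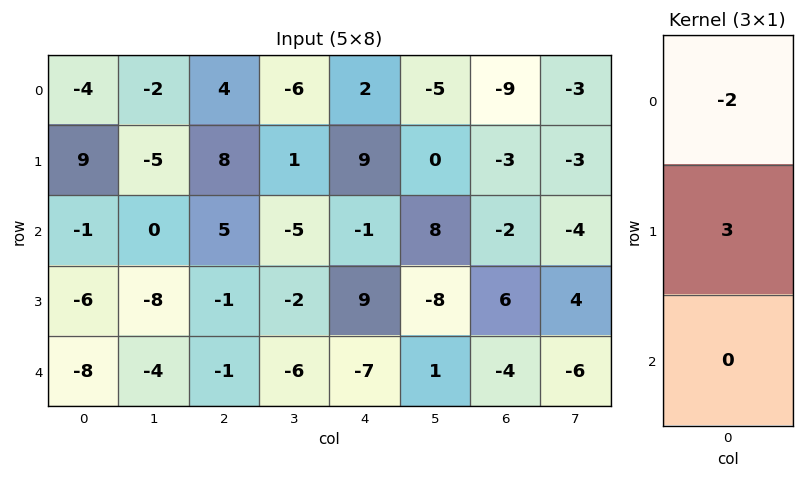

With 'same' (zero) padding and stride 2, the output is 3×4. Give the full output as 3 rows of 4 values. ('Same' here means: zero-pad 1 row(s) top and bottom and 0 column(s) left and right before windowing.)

-12 12 6 -27
-21 -1 -21 0
-12 -1 -39 -24

Output[0,0]: The receptive field on the zero-padded input at this output position is [0 / -4 / 9]. Elementwise product with the kernel and sum: 0·-2 + -4·3.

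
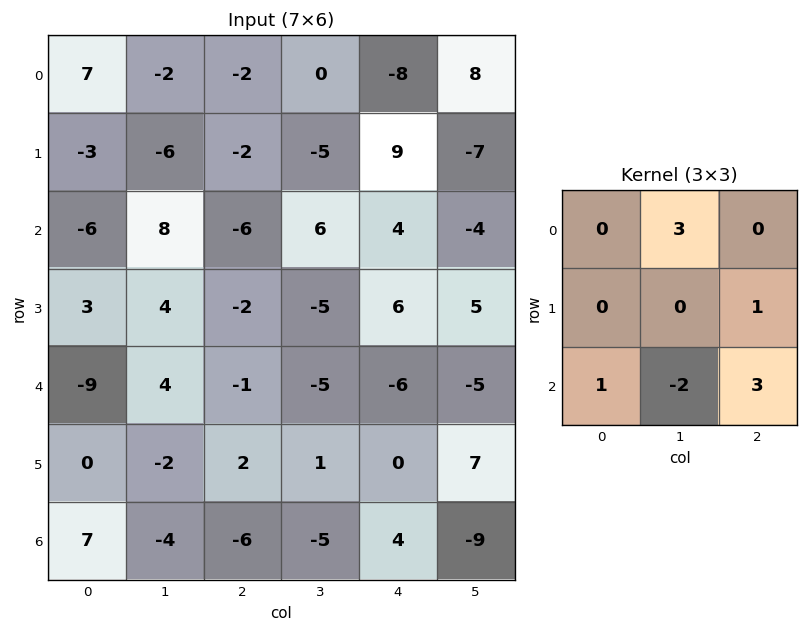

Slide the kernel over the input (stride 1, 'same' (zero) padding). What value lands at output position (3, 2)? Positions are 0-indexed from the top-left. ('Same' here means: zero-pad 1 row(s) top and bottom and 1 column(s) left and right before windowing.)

-32

The receptive field on the zero-padded input at this output position is [8 -6 6 / 4 -2 -5 / 4 -1 -5]. Elementwise product with the kernel and sum: -6·3 + -5·1 + 4·1 + -1·-2 + -5·3.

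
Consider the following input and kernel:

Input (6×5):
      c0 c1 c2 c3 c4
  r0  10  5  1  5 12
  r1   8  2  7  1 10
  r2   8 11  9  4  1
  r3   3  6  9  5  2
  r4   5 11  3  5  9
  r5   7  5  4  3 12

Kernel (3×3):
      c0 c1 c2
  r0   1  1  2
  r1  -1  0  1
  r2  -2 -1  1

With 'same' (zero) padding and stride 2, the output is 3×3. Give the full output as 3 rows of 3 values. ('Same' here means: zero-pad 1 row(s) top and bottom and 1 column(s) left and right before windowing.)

-1 -10 -17
26 -12 -5
24 8 -16

Output[0,0]: The receptive field on the zero-padded input at this output position is [0 0 0 / 0 10 5 / 0 8 2]. Elementwise product with the kernel and sum: 0·1 + 0·1 + 0·2 + 0·-1 + 5·1 + 0·-2 + 8·-1 + 2·1.
Output[0,1]: The receptive field on the zero-padded input at this output position is [0 0 0 / 5 1 5 / 2 7 1]. Elementwise product with the kernel and sum: 0·1 + 0·1 + 0·2 + 5·-1 + 5·1 + 2·-2 + 7·-1 + 1·1.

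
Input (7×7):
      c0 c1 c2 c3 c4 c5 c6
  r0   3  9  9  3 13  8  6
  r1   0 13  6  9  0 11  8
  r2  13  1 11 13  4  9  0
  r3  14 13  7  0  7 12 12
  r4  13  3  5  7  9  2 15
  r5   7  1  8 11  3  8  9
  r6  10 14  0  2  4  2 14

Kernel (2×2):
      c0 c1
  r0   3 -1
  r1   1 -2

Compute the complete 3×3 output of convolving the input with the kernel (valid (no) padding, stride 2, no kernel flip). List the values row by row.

-26 12 9
26 27 -14
41 -6 12

Output[0,0]: The receptive field on the input at this output position is [3 9 / 0 13]. Elementwise product with the kernel and sum: 3·3 + 9·-1 + 0·1 + 13·-2.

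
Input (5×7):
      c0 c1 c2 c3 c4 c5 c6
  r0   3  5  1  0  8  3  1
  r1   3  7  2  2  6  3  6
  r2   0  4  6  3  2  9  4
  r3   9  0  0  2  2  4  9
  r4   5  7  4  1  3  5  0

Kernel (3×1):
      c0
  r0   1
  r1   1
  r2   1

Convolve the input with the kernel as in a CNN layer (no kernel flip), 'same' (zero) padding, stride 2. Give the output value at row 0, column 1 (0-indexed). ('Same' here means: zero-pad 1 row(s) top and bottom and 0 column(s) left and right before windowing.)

3

The receptive field on the zero-padded input at this output position is [0 / 1 / 2]. Elementwise product with the kernel and sum: 0·1 + 1·1 + 2·1.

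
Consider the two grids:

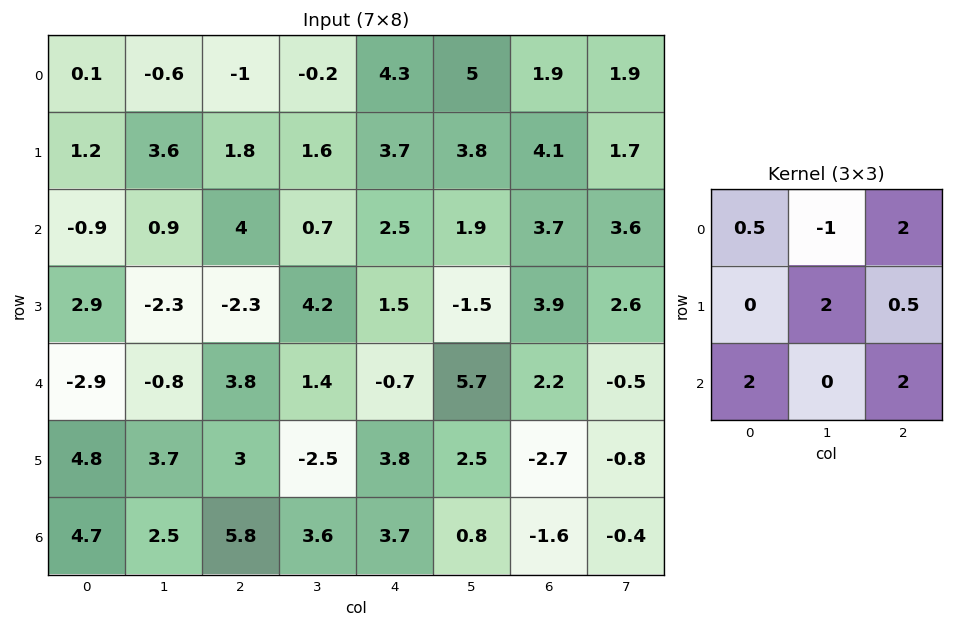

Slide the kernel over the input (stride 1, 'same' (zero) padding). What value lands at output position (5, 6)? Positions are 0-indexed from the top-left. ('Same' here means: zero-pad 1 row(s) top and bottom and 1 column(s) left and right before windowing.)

The receptive field on the zero-padded input at this output position is [5.7 2.2 -0.5 / 2.5 -2.7 -0.8 / 0.8 -1.6 -0.4]. Elementwise product with the kernel and sum: 5.7·0.5 + 2.2·-1 + -0.5·2 + -2.7·2 + -0.8·0.5 + 0.8·2 + -0.4·2.

-5.35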